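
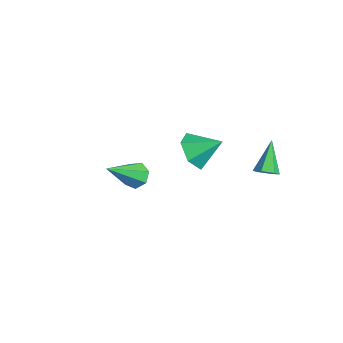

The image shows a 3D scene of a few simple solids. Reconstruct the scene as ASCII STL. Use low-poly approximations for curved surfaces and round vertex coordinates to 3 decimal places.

solid 
facet normal -0.404 -0.729 -0.552
outer loop
vertex -2.802 0.383 -1.9
vertex -3.609 0.951 -2.059
vertex -2.834 0.998 -2.688
endloop
endfacet
facet normal 0.993 0.108 0.044
outer loop
vertex -2.802 0.383 -1.9
vertex -2.834 0.998 -2.688
vertex -3.011 2.029 -1.241
endloop
endfacet
facet normal -0.404 -0.729 -0.552
outer loop
vertex -2.834 0.998 -2.688
vertex -3.609 0.951 -2.059
vertex -3.641 1.566 -2.847
endloop
endfacet
facet normal 0.575 0.698 -0.427
outer loop
vertex -2.834 0.998 -2.688
vertex -3.641 1.566 -2.847
vertex -3.011 2.029 -1.241
endloop
endfacet
facet normal -0.404 -0.729 -0.552
outer loop
vertex -3.641 1.566 -2.847
vertex -3.609 0.951 -2.059
vertex -4.417 1.519 -2.217
endloop
endfacet
facet normal -0.214 0.958 -0.192
outer loop
vertex -3.641 1.566 -2.847
vertex -4.417 1.519 -2.217
vertex -3.011 2.029 -1.241
endloop
endfacet
facet normal -0.404 -0.729 -0.552
outer loop
vertex -4.417 1.519 -2.217
vertex -3.609 0.951 -2.059
vertex -4.385 0.904 -1.429
endloop
endfacet
facet normal -0.584 0.628 0.514
outer loop
vertex -4.417 1.519 -2.217
vertex -4.385 0.904 -1.429
vertex -3.011 2.029 -1.241
endloop
endfacet
facet normal -0.404 -0.729 -0.552
outer loop
vertex -4.385 0.904 -1.429
vertex -3.609 0.951 -2.059
vertex -3.577 0.336 -1.271
endloop
endfacet
facet normal -0.166 0.038 0.985
outer loop
vertex -4.385 0.904 -1.429
vertex -3.577 0.336 -1.271
vertex -3.011 2.029 -1.241
endloop
endfacet
facet normal -0.404 -0.729 -0.552
outer loop
vertex -3.577 0.336 -1.271
vertex -3.609 0.951 -2.059
vertex -2.802 0.383 -1.9
endloop
endfacet
facet normal 0.623 -0.221 0.751
outer loop
vertex -3.577 0.336 -1.271
vertex -2.802 0.383 -1.9
vertex -3.011 2.029 -1.241
endloop
endfacet
facet normal -0.300 0.691 -0.657
outer loop
vertex -0.109 -2.279 0.388
vertex -0.4 -2.741 0.035
vertex -0.647 -2.386 0.521
endloop
endfacet
facet normal 0.118 0.484 0.867
outer loop
vertex -0.109 -2.279 0.388
vertex -0.647 -2.386 0.521
vertex 0.22 -4.179 1.405
endloop
endfacet
facet normal -0.297 0.693 -0.657
outer loop
vertex -0.647 -2.386 0.521
vertex -0.4 -2.741 0.035
vertex -0.999 -2.759 0.287
endloop
endfacet
facet normal -0.615 0.089 0.783
outer loop
vertex -0.647 -2.386 0.521
vertex -0.999 -2.759 0.287
vertex 0.22 -4.179 1.405
endloop
endfacet
facet normal -0.298 0.691 -0.659
outer loop
vertex -0.999 -2.759 0.287
vertex -0.4 -2.741 0.035
vertex -0.9 -3.119 -0.135
endloop
endfacet
facet normal -0.823 -0.513 0.245
outer loop
vertex -0.999 -2.759 0.287
vertex -0.9 -3.119 -0.135
vertex 0.22 -4.179 1.405
endloop
endfacet
facet normal -0.299 0.691 -0.658
outer loop
vertex -0.9 -3.119 -0.135
vertex -0.4 -2.741 0.035
vertex -0.425 -3.194 -0.43
endloop
endfacet
facet normal -0.351 -0.871 -0.344
outer loop
vertex -0.9 -3.119 -0.135
vertex -0.425 -3.194 -0.43
vertex 0.22 -4.179 1.405
endloop
endfacet
facet normal -0.298 0.692 -0.658
outer loop
vertex -0.425 -3.194 -0.43
vertex -0.4 -2.741 0.035
vertex 0.069 -2.928 -0.374
endloop
endfacet
facet normal 0.446 -0.714 -0.540
outer loop
vertex -0.425 -3.194 -0.43
vertex 0.069 -2.928 -0.374
vertex 0.22 -4.179 1.405
endloop
endfacet
facet normal -0.297 0.692 -0.657
outer loop
vertex 0.069 -2.928 -0.374
vertex -0.4 -2.741 0.035
vertex 0.21 -2.521 -0.009
endloop
endfacet
facet normal 0.968 -0.160 -0.195
outer loop
vertex 0.069 -2.928 -0.374
vertex 0.21 -2.521 -0.009
vertex 0.22 -4.179 1.405
endloop
endfacet
facet normal -0.297 0.691 -0.659
outer loop
vertex 0.21 -2.521 -0.009
vertex -0.4 -2.741 0.035
vertex -0.109 -2.279 0.388
endloop
endfacet
facet normal 0.821 0.373 0.432
outer loop
vertex 0.21 -2.521 -0.009
vertex -0.109 -2.279 0.388
vertex 0.22 -4.179 1.405
endloop
endfacet
facet normal 0.593 -0.383 -0.708
outer loop
vertex 1.791 1.792 0.752
vertex 1.552 2.115 0.377
vertex 1.994 2.293 0.651
endloop
endfacet
facet normal 0.515 -0.036 0.856
outer loop
vertex 1.791 1.792 0.752
vertex 1.994 2.293 0.651
vertex 0.608 2.725 1.503
endloop
endfacet
facet normal 0.593 -0.382 -0.709
outer loop
vertex 1.994 2.293 0.651
vertex 1.552 2.115 0.377
vertex 1.754 2.616 0.276
endloop
endfacet
facet normal 0.479 0.793 0.377
outer loop
vertex 1.994 2.293 0.651
vertex 1.754 2.616 0.276
vertex 0.608 2.725 1.503
endloop
endfacet
facet normal 0.593 -0.382 -0.709
outer loop
vertex 1.754 2.616 0.276
vertex 1.552 2.115 0.377
vertex 1.312 2.438 0.002
endloop
endfacet
facet normal -0.207 0.939 -0.276
outer loop
vertex 1.754 2.616 0.276
vertex 1.312 2.438 0.002
vertex 0.608 2.725 1.503
endloop
endfacet
facet normal 0.592 -0.383 -0.709
outer loop
vertex 1.312 2.438 0.002
vertex 1.552 2.115 0.377
vertex 1.109 1.937 0.103
endloop
endfacet
facet normal -0.855 0.256 -0.450
outer loop
vertex 1.312 2.438 0.002
vertex 1.109 1.937 0.103
vertex 0.608 2.725 1.503
endloop
endfacet
facet normal 0.592 -0.383 -0.709
outer loop
vertex 1.109 1.937 0.103
vertex 1.552 2.115 0.377
vertex 1.349 1.614 0.478
endloop
endfacet
facet normal -0.819 -0.574 0.030
outer loop
vertex 1.109 1.937 0.103
vertex 1.349 1.614 0.478
vertex 0.608 2.725 1.503
endloop
endfacet
facet normal 0.593 -0.383 -0.708
outer loop
vertex 1.349 1.614 0.478
vertex 1.552 2.115 0.377
vertex 1.791 1.792 0.752
endloop
endfacet
facet normal -0.134 -0.719 0.682
outer loop
vertex 1.349 1.614 0.478
vertex 1.791 1.792 0.752
vertex 0.608 2.725 1.503
endloop
endfacet

endsolid


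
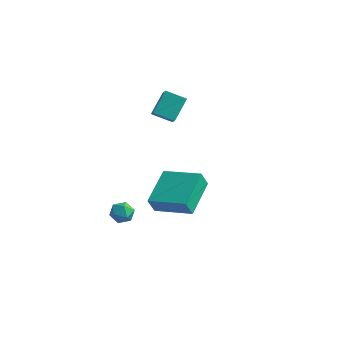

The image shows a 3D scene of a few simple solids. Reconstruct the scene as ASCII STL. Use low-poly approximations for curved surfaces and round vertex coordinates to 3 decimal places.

solid 
facet normal -0.970 -0.040 -0.242
outer loop
vertex -0.147 -3.575 -1.003
vertex -0.396 -1.512 -0.344
vertex 0.059 -3.27 -1.879
endloop
endfacet
facet normal 0.114 -0.946 -0.303
outer loop
vertex 2.076 -3.188 -1.376
vertex -0.147 -3.575 -1.003
vertex 0.059 -3.27 -1.879
endloop
endfacet
facet normal -0.970 -0.040 -0.242
outer loop
vertex 0.059 -3.27 -1.879
vertex -0.396 -1.512 -0.344
vertex -0.19 -1.207 -1.22
endloop
endfacet
facet normal 0.217 0.321 -0.922
outer loop
vertex -0.19 -1.207 -1.22
vertex 2.076 -3.188 -1.376
vertex 0.059 -3.27 -1.879
endloop
endfacet
facet normal -0.217 -0.321 0.922
outer loop
vertex -0.147 -3.575 -1.003
vertex 1.621 -1.43 0.159
vertex -0.396 -1.512 -0.344
endloop
endfacet
facet normal 0.114 -0.946 -0.303
outer loop
vertex 1.87 -3.493 -0.5
vertex -0.147 -3.575 -1.003
vertex 2.076 -3.188 -1.376
endloop
endfacet
facet normal -0.217 -0.321 0.922
outer loop
vertex 1.87 -3.493 -0.5
vertex 1.621 -1.43 0.159
vertex -0.147 -3.575 -1.003
endloop
endfacet
facet normal -0.114 0.946 0.303
outer loop
vertex -0.396 -1.512 -0.344
vertex 1.621 -1.43 0.159
vertex -0.19 -1.207 -1.22
endloop
endfacet
facet normal 0.217 0.321 -0.922
outer loop
vertex 1.827 -1.125 -0.717
vertex 2.076 -3.188 -1.376
vertex -0.19 -1.207 -1.22
endloop
endfacet
facet normal -0.114 0.946 0.303
outer loop
vertex -0.19 -1.207 -1.22
vertex 1.621 -1.43 0.159
vertex 1.827 -1.125 -0.717
endloop
endfacet
facet normal 0.970 0.040 0.242
outer loop
vertex 1.827 -1.125 -0.717
vertex 1.87 -3.493 -0.5
vertex 2.076 -3.188 -1.376
endloop
endfacet
facet normal 0.970 0.040 0.242
outer loop
vertex 1.621 -1.43 0.159
vertex 1.87 -3.493 -0.5
vertex 1.827 -1.125 -0.717
endloop
endfacet
facet normal -0.885 -0.262 0.384
outer loop
vertex -3.225 2.656 0.236
vertex -3.126 3.792 1.241
vertex -3.736 3.333 -0.48
endloop
endfacet
facet normal -0.065 -0.748 -0.661
outer loop
vertex -2.674 3.648 -0.941
vertex -3.225 2.656 0.236
vertex -3.736 3.333 -0.48
endloop
endfacet
facet normal -0.885 -0.262 0.384
outer loop
vertex -3.736 3.333 -0.48
vertex -3.126 3.792 1.241
vertex -3.637 4.469 0.525
endloop
endfacet
facet normal -0.461 0.610 -0.644
outer loop
vertex -3.637 4.469 0.525
vertex -2.674 3.648 -0.941
vertex -3.736 3.333 -0.48
endloop
endfacet
facet normal 0.461 -0.610 0.644
outer loop
vertex -3.225 2.656 0.236
vertex -2.064 4.107 0.78
vertex -3.126 3.792 1.241
endloop
endfacet
facet normal -0.065 -0.748 -0.661
outer loop
vertex -2.163 2.971 -0.225
vertex -3.225 2.656 0.236
vertex -2.674 3.648 -0.941
endloop
endfacet
facet normal 0.461 -0.610 0.644
outer loop
vertex -2.163 2.971 -0.225
vertex -2.064 4.107 0.78
vertex -3.225 2.656 0.236
endloop
endfacet
facet normal 0.065 0.748 0.661
outer loop
vertex -3.126 3.792 1.241
vertex -2.064 4.107 0.78
vertex -3.637 4.469 0.525
endloop
endfacet
facet normal -0.461 0.610 -0.644
outer loop
vertex -2.575 4.784 0.064
vertex -2.674 3.648 -0.941
vertex -3.637 4.469 0.525
endloop
endfacet
facet normal 0.065 0.748 0.661
outer loop
vertex -3.637 4.469 0.525
vertex -2.064 4.107 0.78
vertex -2.575 4.784 0.064
endloop
endfacet
facet normal 0.885 0.262 -0.384
outer loop
vertex -2.575 4.784 0.064
vertex -2.163 2.971 -0.225
vertex -2.674 3.648 -0.941
endloop
endfacet
facet normal 0.885 0.262 -0.384
outer loop
vertex -2.064 4.107 0.78
vertex -2.163 2.971 -0.225
vertex -2.575 4.784 0.064
endloop
endfacet
facet normal -0.282 0.959 0.003
outer loop
vertex -2.343 -1.412 -4.257
vertex -2.994 -1.604 -4.111
vertex -2.547 -1.474 -3.596
endloop
endfacet
facet normal 0.399 0.893 0.207
outer loop
vertex -2.343 -1.412 -4.257
vertex -2.547 -1.474 -3.596
vertex -1.923 -1.708 -3.79
endloop
endfacet
facet normal 0.757 0.571 -0.319
outer loop
vertex -2.343 -1.412 -4.257
vertex -1.923 -1.708 -3.79
vertex -1.984 -1.982 -4.425
endloop
endfacet
facet normal 0.296 0.437 -0.849
outer loop
vertex -2.343 -1.412 -4.257
vertex -1.984 -1.982 -4.425
vertex -2.646 -1.918 -4.623
endloop
endfacet
facet normal -0.345 0.677 -0.650
outer loop
vertex -2.343 -1.412 -4.257
vertex -2.646 -1.918 -4.623
vertex -2.994 -1.604 -4.111
endloop
endfacet
facet normal 0.417 0.467 0.780
outer loop
vertex -1.923 -1.708 -3.79
vertex -2.547 -1.474 -3.596
vertex -2.314 -2.082 -3.357
endloop
endfacet
facet normal -0.685 0.574 0.449
outer loop
vertex -2.547 -1.474 -3.596
vertex -2.994 -1.604 -4.111
vertex -2.976 -2.018 -3.555
endloop
endfacet
facet normal -0.786 0.119 -0.607
outer loop
vertex -2.994 -1.604 -4.111
vertex -2.646 -1.918 -4.623
vertex -3.037 -2.292 -4.19
endloop
endfacet
facet normal 0.252 -0.269 -0.930
outer loop
vertex -2.646 -1.918 -4.623
vertex -1.984 -1.982 -4.425
vertex -2.413 -2.526 -4.384
endloop
endfacet
facet normal 0.996 -0.054 -0.072
outer loop
vertex -1.984 -1.982 -4.425
vertex -1.923 -1.708 -3.79
vertex -1.966 -2.396 -3.869
endloop
endfacet
facet normal -0.296 -0.437 0.849
outer loop
vertex -2.617 -2.588 -3.723
vertex -2.314 -2.082 -3.357
vertex -2.976 -2.018 -3.555
endloop
endfacet
facet normal -0.757 -0.571 0.319
outer loop
vertex -2.617 -2.588 -3.723
vertex -2.976 -2.018 -3.555
vertex -3.037 -2.292 -4.19
endloop
endfacet
facet normal -0.399 -0.893 -0.207
outer loop
vertex -2.617 -2.588 -3.723
vertex -3.037 -2.292 -4.19
vertex -2.413 -2.526 -4.384
endloop
endfacet
facet normal 0.282 -0.959 -0.003
outer loop
vertex -2.617 -2.588 -3.723
vertex -2.413 -2.526 -4.384
vertex -1.966 -2.396 -3.869
endloop
endfacet
facet normal 0.345 -0.677 0.650
outer loop
vertex -2.617 -2.588 -3.723
vertex -1.966 -2.396 -3.869
vertex -2.314 -2.082 -3.357
endloop
endfacet
facet normal -0.252 0.269 0.930
outer loop
vertex -2.976 -2.018 -3.555
vertex -2.314 -2.082 -3.357
vertex -2.547 -1.474 -3.596
endloop
endfacet
facet normal -0.996 0.054 0.072
outer loop
vertex -3.037 -2.292 -4.19
vertex -2.976 -2.018 -3.555
vertex -2.994 -1.604 -4.111
endloop
endfacet
facet normal -0.417 -0.467 -0.780
outer loop
vertex -2.413 -2.526 -4.384
vertex -3.037 -2.292 -4.19
vertex -2.646 -1.918 -4.623
endloop
endfacet
facet normal 0.685 -0.574 -0.449
outer loop
vertex -1.966 -2.396 -3.869
vertex -2.413 -2.526 -4.384
vertex -1.984 -1.982 -4.425
endloop
endfacet
facet normal 0.786 -0.119 0.607
outer loop
vertex -2.314 -2.082 -3.357
vertex -1.966 -2.396 -3.869
vertex -1.923 -1.708 -3.79
endloop
endfacet

endsolid


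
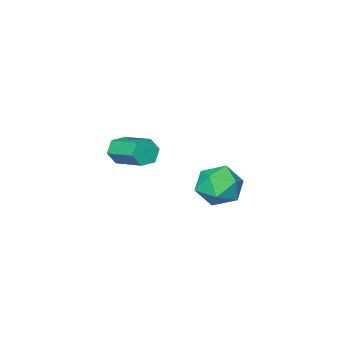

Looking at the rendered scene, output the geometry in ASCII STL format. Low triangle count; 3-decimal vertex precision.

solid 
facet normal 0.004 0.347 0.938
outer loop
vertex 0.04 1.735 0.555
vertex -0.207 1.033 0.816
vertex 0.565 1.183 0.757
endloop
endfacet
facet normal 0.501 0.675 0.542
outer loop
vertex 0.04 1.735 0.555
vertex 0.565 1.183 0.757
vertex 0.68 1.618 0.109
endloop
endfacet
facet normal 0.173 0.985 -0.010
outer loop
vertex 0.04 1.735 0.555
vertex 0.68 1.618 0.109
vertex -0.021 1.738 -0.232
endloop
endfacet
facet normal -0.526 0.849 0.044
outer loop
vertex 0.04 1.735 0.555
vertex -0.021 1.738 -0.232
vertex -0.569 1.376 0.205
endloop
endfacet
facet normal -0.630 0.456 0.629
outer loop
vertex 0.04 1.735 0.555
vertex -0.569 1.376 0.205
vertex -0.207 1.033 0.816
endloop
endfacet
facet normal 0.942 0.176 0.285
outer loop
vertex 0.68 1.618 0.109
vertex 0.565 1.183 0.757
vertex 0.829 0.844 0.095
endloop
endfacet
facet normal 0.139 -0.353 0.925
outer loop
vertex 0.565 1.183 0.757
vertex -0.207 1.033 0.816
vertex 0.281 0.482 0.532
endloop
endfacet
facet normal -0.887 -0.178 0.425
outer loop
vertex -0.207 1.033 0.816
vertex -0.569 1.376 0.205
vertex -0.42 0.602 0.191
endloop
endfacet
facet normal -0.719 0.459 -0.522
outer loop
vertex -0.569 1.376 0.205
vertex -0.021 1.738 -0.232
vertex -0.305 1.037 -0.457
endloop
endfacet
facet normal 0.412 0.678 -0.608
outer loop
vertex -0.021 1.738 -0.232
vertex 0.68 1.618 0.109
vertex 0.467 1.187 -0.516
endloop
endfacet
facet normal 0.526 -0.849 -0.044
outer loop
vertex 0.22 0.485 -0.255
vertex 0.829 0.844 0.095
vertex 0.281 0.482 0.532
endloop
endfacet
facet normal -0.173 -0.985 0.010
outer loop
vertex 0.22 0.485 -0.255
vertex 0.281 0.482 0.532
vertex -0.42 0.602 0.191
endloop
endfacet
facet normal -0.501 -0.675 -0.542
outer loop
vertex 0.22 0.485 -0.255
vertex -0.42 0.602 0.191
vertex -0.305 1.037 -0.457
endloop
endfacet
facet normal -0.004 -0.347 -0.938
outer loop
vertex 0.22 0.485 -0.255
vertex -0.305 1.037 -0.457
vertex 0.467 1.187 -0.516
endloop
endfacet
facet normal 0.630 -0.456 -0.629
outer loop
vertex 0.22 0.485 -0.255
vertex 0.467 1.187 -0.516
vertex 0.829 0.844 0.095
endloop
endfacet
facet normal 0.719 -0.459 0.522
outer loop
vertex 0.281 0.482 0.532
vertex 0.829 0.844 0.095
vertex 0.565 1.183 0.757
endloop
endfacet
facet normal -0.412 -0.678 0.608
outer loop
vertex -0.42 0.602 0.191
vertex 0.281 0.482 0.532
vertex -0.207 1.033 0.816
endloop
endfacet
facet normal -0.942 -0.176 -0.285
outer loop
vertex -0.305 1.037 -0.457
vertex -0.42 0.602 0.191
vertex -0.569 1.376 0.205
endloop
endfacet
facet normal -0.139 0.353 -0.925
outer loop
vertex 0.467 1.187 -0.516
vertex -0.305 1.037 -0.457
vertex -0.021 1.738 -0.232
endloop
endfacet
facet normal 0.887 0.178 -0.425
outer loop
vertex 0.829 0.844 0.095
vertex 0.467 1.187 -0.516
vertex 0.68 1.618 0.109
endloop
endfacet
facet normal 0.026 -0.948 -0.318
outer loop
vertex 0.674 -3.2 0.416
vertex 0.446 -3.057 -0.029
vertex 0.965 -3.056 0.01
endloop
endfacet
facet normal 0.828 -0.157 0.538
outer loop
vertex 0.674 -3.2 0.416
vertex 0.965 -3.056 0.01
vertex 0.641 -2.005 0.815
endloop
endfacet
facet normal 0.828 -0.157 0.538
outer loop
vertex 0.641 -2.005 0.815
vertex 0.965 -3.056 0.01
vertex 0.932 -1.861 0.409
endloop
endfacet
facet normal -0.028 0.948 0.316
outer loop
vertex 0.641 -2.005 0.815
vertex 0.932 -1.861 0.409
vertex 0.414 -1.863 0.369
endloop
endfacet
facet normal 0.026 -0.949 -0.316
outer loop
vertex 0.965 -3.056 0.01
vertex 0.446 -3.057 -0.029
vertex 0.738 -2.914 -0.435
endloop
endfacet
facet normal 0.899 0.161 -0.407
outer loop
vertex 0.965 -3.056 0.01
vertex 0.738 -2.914 -0.435
vertex 0.932 -1.861 0.409
endloop
endfacet
facet normal 0.899 0.160 -0.407
outer loop
vertex 0.932 -1.861 0.409
vertex 0.738 -2.914 -0.435
vertex 0.705 -1.719 -0.037
endloop
endfacet
facet normal -0.028 0.948 0.316
outer loop
vertex 0.932 -1.861 0.409
vertex 0.705 -1.719 -0.037
vertex 0.414 -1.863 0.369
endloop
endfacet
facet normal 0.026 -0.949 -0.315
outer loop
vertex 0.738 -2.914 -0.435
vertex 0.446 -3.057 -0.029
vertex 0.219 -2.915 -0.475
endloop
endfacet
facet normal 0.072 0.317 -0.946
outer loop
vertex 0.738 -2.914 -0.435
vertex 0.219 -2.915 -0.475
vertex 0.705 -1.719 -0.037
endloop
endfacet
facet normal 0.070 0.318 -0.946
outer loop
vertex 0.705 -1.719 -0.037
vertex 0.219 -2.915 -0.475
vertex 0.186 -1.72 -0.076
endloop
endfacet
facet normal -0.026 0.948 0.318
outer loop
vertex 0.705 -1.719 -0.037
vertex 0.186 -1.72 -0.076
vertex 0.414 -1.863 0.369
endloop
endfacet
facet normal 0.028 -0.948 -0.316
outer loop
vertex 0.219 -2.915 -0.475
vertex 0.446 -3.057 -0.029
vertex -0.072 -3.059 -0.069
endloop
endfacet
facet normal -0.828 0.157 -0.538
outer loop
vertex 0.219 -2.915 -0.475
vertex -0.072 -3.059 -0.069
vertex 0.186 -1.72 -0.076
endloop
endfacet
facet normal -0.828 0.157 -0.538
outer loop
vertex 0.186 -1.72 -0.076
vertex -0.072 -3.059 -0.069
vertex -0.105 -1.864 0.33
endloop
endfacet
facet normal -0.026 0.948 0.318
outer loop
vertex 0.186 -1.72 -0.076
vertex -0.105 -1.864 0.33
vertex 0.414 -1.863 0.369
endloop
endfacet
facet normal 0.028 -0.948 -0.316
outer loop
vertex -0.072 -3.059 -0.069
vertex 0.446 -3.057 -0.029
vertex 0.155 -3.201 0.377
endloop
endfacet
facet normal -0.899 -0.161 0.407
outer loop
vertex -0.072 -3.059 -0.069
vertex 0.155 -3.201 0.377
vertex -0.105 -1.864 0.33
endloop
endfacet
facet normal -0.899 -0.161 0.407
outer loop
vertex -0.105 -1.864 0.33
vertex 0.155 -3.201 0.377
vertex 0.122 -2.006 0.775
endloop
endfacet
facet normal -0.026 0.949 0.316
outer loop
vertex -0.105 -1.864 0.33
vertex 0.122 -2.006 0.775
vertex 0.414 -1.863 0.369
endloop
endfacet
facet normal 0.026 -0.948 -0.318
outer loop
vertex 0.155 -3.201 0.377
vertex 0.446 -3.057 -0.029
vertex 0.674 -3.2 0.416
endloop
endfacet
facet normal -0.070 -0.317 0.946
outer loop
vertex 0.155 -3.201 0.377
vertex 0.674 -3.2 0.416
vertex 0.122 -2.006 0.775
endloop
endfacet
facet normal -0.072 -0.318 0.945
outer loop
vertex 0.122 -2.006 0.775
vertex 0.674 -3.2 0.416
vertex 0.641 -2.005 0.815
endloop
endfacet
facet normal -0.026 0.949 0.315
outer loop
vertex 0.122 -2.006 0.775
vertex 0.641 -2.005 0.815
vertex 0.414 -1.863 0.369
endloop
endfacet

endsolid


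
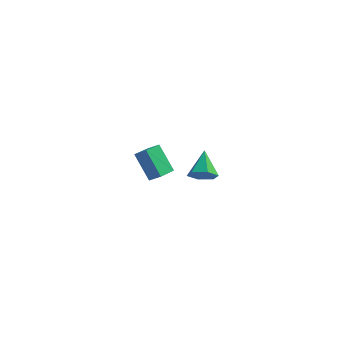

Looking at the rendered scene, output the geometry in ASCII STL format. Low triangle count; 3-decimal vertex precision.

solid 
facet normal 0.103 -0.793 -0.600
outer loop
vertex 4.142 -4.824 3.945
vertex 3.79 -4.38 3.298
vertex 4.641 -4.361 3.419
endloop
endfacet
facet normal 0.702 0.050 0.710
outer loop
vertex 4.142 -4.824 3.945
vertex 4.641 -4.361 3.419
vertex 3.61 -3.0 4.342
endloop
endfacet
facet normal 0.103 -0.794 -0.599
outer loop
vertex 4.641 -4.361 3.419
vertex 3.79 -4.38 3.298
vertex 4.289 -3.918 2.772
endloop
endfacet
facet normal 0.793 0.610 -0.014
outer loop
vertex 4.641 -4.361 3.419
vertex 4.289 -3.918 2.772
vertex 3.61 -3.0 4.342
endloop
endfacet
facet normal 0.103 -0.794 -0.599
outer loop
vertex 4.289 -3.918 2.772
vertex 3.79 -4.38 3.298
vertex 3.438 -3.937 2.651
endloop
endfacet
facet normal 0.050 0.871 -0.488
outer loop
vertex 4.289 -3.918 2.772
vertex 3.438 -3.937 2.651
vertex 3.61 -3.0 4.342
endloop
endfacet
facet normal 0.103 -0.794 -0.599
outer loop
vertex 3.438 -3.937 2.651
vertex 3.79 -4.38 3.298
vertex 2.939 -4.399 3.177
endloop
endfacet
facet normal -0.783 0.574 -0.239
outer loop
vertex 3.438 -3.937 2.651
vertex 2.939 -4.399 3.177
vertex 3.61 -3.0 4.342
endloop
endfacet
facet normal 0.103 -0.793 -0.600
outer loop
vertex 2.939 -4.399 3.177
vertex 3.79 -4.38 3.298
vertex 3.291 -4.843 3.824
endloop
endfacet
facet normal -0.874 0.015 0.486
outer loop
vertex 2.939 -4.399 3.177
vertex 3.291 -4.843 3.824
vertex 3.61 -3.0 4.342
endloop
endfacet
facet normal 0.103 -0.793 -0.600
outer loop
vertex 3.291 -4.843 3.824
vertex 3.79 -4.38 3.298
vertex 4.142 -4.824 3.945
endloop
endfacet
facet normal -0.131 -0.247 0.960
outer loop
vertex 3.291 -4.843 3.824
vertex 4.142 -4.824 3.945
vertex 3.61 -3.0 4.342
endloop
endfacet
facet normal -0.794 0.151 -0.589
outer loop
vertex -1.723 3.18 -0.953
vertex -1.238 4.499 -1.268
vertex -0.684 2.418 -2.548
endloop
endfacet
facet normal -0.336 -0.916 0.219
outer loop
vertex 0.038 2.281 -2.012
vertex -1.723 3.18 -0.953
vertex -0.684 2.418 -2.548
endloop
endfacet
facet normal -0.794 0.151 -0.589
outer loop
vertex -0.684 2.418 -2.548
vertex -1.238 4.499 -1.268
vertex -0.2 3.737 -2.863
endloop
endfacet
facet normal 0.507 -0.372 -0.778
outer loop
vertex -0.2 3.737 -2.863
vertex 0.038 2.281 -2.012
vertex -0.684 2.418 -2.548
endloop
endfacet
facet normal -0.507 0.372 0.778
outer loop
vertex -1.723 3.18 -0.953
vertex -0.516 4.362 -0.732
vertex -1.238 4.499 -1.268
endloop
endfacet
facet normal -0.336 -0.916 0.219
outer loop
vertex -1.0 3.043 -0.417
vertex -1.723 3.18 -0.953
vertex 0.038 2.281 -2.012
endloop
endfacet
facet normal -0.506 0.372 0.778
outer loop
vertex -1.0 3.043 -0.417
vertex -0.516 4.362 -0.732
vertex -1.723 3.18 -0.953
endloop
endfacet
facet normal 0.336 0.916 -0.219
outer loop
vertex -1.238 4.499 -1.268
vertex -0.516 4.362 -0.732
vertex -0.2 3.737 -2.863
endloop
endfacet
facet normal 0.506 -0.372 -0.778
outer loop
vertex 0.523 3.6 -2.327
vertex 0.038 2.281 -2.012
vertex -0.2 3.737 -2.863
endloop
endfacet
facet normal 0.336 0.916 -0.219
outer loop
vertex -0.2 3.737 -2.863
vertex -0.516 4.362 -0.732
vertex 0.523 3.6 -2.327
endloop
endfacet
facet normal 0.794 -0.151 0.589
outer loop
vertex 0.523 3.6 -2.327
vertex -1.0 3.043 -0.417
vertex 0.038 2.281 -2.012
endloop
endfacet
facet normal 0.794 -0.151 0.589
outer loop
vertex -0.516 4.362 -0.732
vertex -1.0 3.043 -0.417
vertex 0.523 3.6 -2.327
endloop
endfacet

endsolid


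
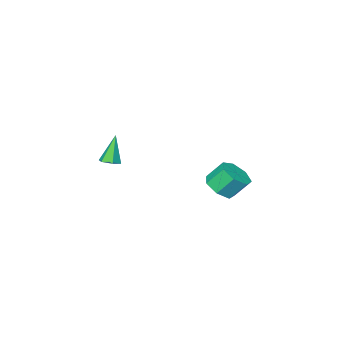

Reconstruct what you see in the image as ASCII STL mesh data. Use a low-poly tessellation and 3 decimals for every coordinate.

solid 
facet normal 0.440 -0.450 -0.778
outer loop
vertex 1.819 3.994 2.384
vertex 1.016 3.337 2.31
vertex 1.143 4.26 1.848
endloop
endfacet
facet normal 0.496 0.843 -0.207
outer loop
vertex 1.819 3.994 2.384
vertex 1.143 4.26 1.848
vertex 1.187 4.64 3.504
endloop
endfacet
facet normal 0.496 0.843 -0.207
outer loop
vertex 1.187 4.64 3.504
vertex 1.143 4.26 1.848
vertex 0.51 4.907 2.969
endloop
endfacet
facet normal -0.439 0.448 0.779
outer loop
vertex 1.187 4.64 3.504
vertex 0.51 4.907 2.969
vertex 0.384 3.983 3.43
endloop
endfacet
facet normal 0.438 -0.450 -0.778
outer loop
vertex 1.143 4.26 1.848
vertex 1.016 3.337 2.31
vertex 0.371 3.831 1.661
endloop
endfacet
facet normal -0.277 0.756 -0.593
outer loop
vertex 1.143 4.26 1.848
vertex 0.371 3.831 1.661
vertex 0.51 4.907 2.969
endloop
endfacet
facet normal -0.276 0.756 -0.593
outer loop
vertex 0.51 4.907 2.969
vertex 0.371 3.831 1.661
vertex -0.261 4.478 2.781
endloop
endfacet
facet normal -0.439 0.448 0.778
outer loop
vertex 0.51 4.907 2.969
vertex -0.261 4.478 2.781
vertex 0.384 3.983 3.43
endloop
endfacet
facet normal 0.439 -0.449 -0.778
outer loop
vertex 0.371 3.831 1.661
vertex 1.016 3.337 2.31
vertex 0.085 3.03 1.962
endloop
endfacet
facet normal -0.841 0.100 -0.532
outer loop
vertex 0.371 3.831 1.661
vertex 0.085 3.03 1.962
vertex -0.261 4.478 2.781
endloop
endfacet
facet normal -0.841 0.100 -0.532
outer loop
vertex -0.261 4.478 2.781
vertex 0.085 3.03 1.962
vertex -0.547 3.676 3.082
endloop
endfacet
facet normal -0.439 0.449 0.778
outer loop
vertex -0.261 4.478 2.781
vertex -0.547 3.676 3.082
vertex 0.384 3.983 3.43
endloop
endfacet
facet normal 0.439 -0.449 -0.778
outer loop
vertex 0.085 3.03 1.962
vertex 1.016 3.337 2.31
vertex 0.5 2.46 2.525
endloop
endfacet
facet normal -0.772 -0.632 -0.071
outer loop
vertex 0.085 3.03 1.962
vertex 0.5 2.46 2.525
vertex -0.547 3.676 3.082
endloop
endfacet
facet normal -0.772 -0.632 -0.071
outer loop
vertex -0.547 3.676 3.082
vertex 0.5 2.46 2.525
vertex -0.132 3.106 3.645
endloop
endfacet
facet normal -0.439 0.449 0.778
outer loop
vertex -0.547 3.676 3.082
vertex -0.132 3.106 3.645
vertex 0.384 3.983 3.43
endloop
endfacet
facet normal 0.439 -0.449 -0.779
outer loop
vertex 0.5 2.46 2.525
vertex 1.016 3.337 2.31
vertex 1.304 2.55 2.926
endloop
endfacet
facet normal -0.122 -0.888 0.443
outer loop
vertex 0.5 2.46 2.525
vertex 1.304 2.55 2.926
vertex -0.132 3.106 3.645
endloop
endfacet
facet normal -0.122 -0.888 0.444
outer loop
vertex -0.132 3.106 3.645
vertex 1.304 2.55 2.926
vertex 0.671 3.197 4.047
endloop
endfacet
facet normal -0.440 0.450 0.777
outer loop
vertex -0.132 3.106 3.645
vertex 0.671 3.197 4.047
vertex 0.384 3.983 3.43
endloop
endfacet
facet normal 0.439 -0.449 -0.779
outer loop
vertex 1.304 2.55 2.926
vertex 1.016 3.337 2.31
vertex 1.891 3.233 2.863
endloop
endfacet
facet normal 0.620 -0.475 0.624
outer loop
vertex 1.304 2.55 2.926
vertex 1.891 3.233 2.863
vertex 0.671 3.197 4.047
endloop
endfacet
facet normal 0.620 -0.476 0.624
outer loop
vertex 0.671 3.197 4.047
vertex 1.891 3.233 2.863
vertex 1.258 3.879 3.984
endloop
endfacet
facet normal -0.439 0.450 0.778
outer loop
vertex 0.671 3.197 4.047
vertex 1.258 3.879 3.984
vertex 0.384 3.983 3.43
endloop
endfacet
facet normal 0.439 -0.449 -0.779
outer loop
vertex 1.891 3.233 2.863
vertex 1.016 3.337 2.31
vertex 1.819 3.994 2.384
endloop
endfacet
facet normal 0.895 0.295 0.335
outer loop
vertex 1.891 3.233 2.863
vertex 1.819 3.994 2.384
vertex 1.258 3.879 3.984
endloop
endfacet
facet normal 0.895 0.295 0.335
outer loop
vertex 1.258 3.879 3.984
vertex 1.819 3.994 2.384
vertex 1.187 4.64 3.504
endloop
endfacet
facet normal -0.439 0.450 0.778
outer loop
vertex 1.258 3.879 3.984
vertex 1.187 4.64 3.504
vertex 0.384 3.983 3.43
endloop
endfacet
facet normal 0.321 0.128 -0.938
outer loop
vertex 3.638 -3.707 2.377
vertex 3.015 -3.735 2.16
vertex 3.28 -3.154 2.33
endloop
endfacet
facet normal 0.656 0.474 0.587
outer loop
vertex 3.638 -3.707 2.377
vertex 3.28 -3.154 2.33
vertex 2.385 -3.985 4.0
endloop
endfacet
facet normal 0.321 0.128 -0.938
outer loop
vertex 3.28 -3.154 2.33
vertex 3.015 -3.735 2.16
vertex 2.657 -3.182 2.113
endloop
endfacet
facet normal -0.168 0.916 0.365
outer loop
vertex 3.28 -3.154 2.33
vertex 2.657 -3.182 2.113
vertex 2.385 -3.985 4.0
endloop
endfacet
facet normal 0.321 0.128 -0.938
outer loop
vertex 2.657 -3.182 2.113
vertex 3.015 -3.735 2.16
vertex 2.392 -3.762 1.943
endloop
endfacet
facet normal -0.913 0.405 0.041
outer loop
vertex 2.657 -3.182 2.113
vertex 2.392 -3.762 1.943
vertex 2.385 -3.985 4.0
endloop
endfacet
facet normal 0.321 0.127 -0.938
outer loop
vertex 2.392 -3.762 1.943
vertex 3.015 -3.735 2.16
vertex 2.75 -4.315 1.991
endloop
endfacet
facet normal -0.835 -0.546 -0.062
outer loop
vertex 2.392 -3.762 1.943
vertex 2.75 -4.315 1.991
vertex 2.385 -3.985 4.0
endloop
endfacet
facet normal 0.321 0.127 -0.938
outer loop
vertex 2.75 -4.315 1.991
vertex 3.015 -3.735 2.16
vertex 3.373 -4.287 2.208
endloop
endfacet
facet normal -0.011 -0.987 0.160
outer loop
vertex 2.75 -4.315 1.991
vertex 3.373 -4.287 2.208
vertex 2.385 -3.985 4.0
endloop
endfacet
facet normal 0.321 0.127 -0.938
outer loop
vertex 3.373 -4.287 2.208
vertex 3.015 -3.735 2.16
vertex 3.638 -3.707 2.377
endloop
endfacet
facet normal 0.734 -0.476 0.485
outer loop
vertex 3.373 -4.287 2.208
vertex 3.638 -3.707 2.377
vertex 2.385 -3.985 4.0
endloop
endfacet

endsolid


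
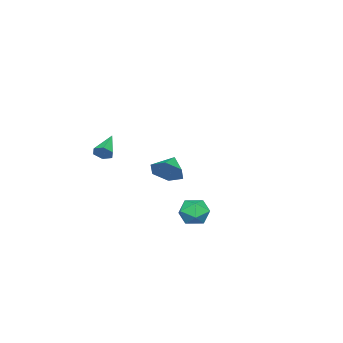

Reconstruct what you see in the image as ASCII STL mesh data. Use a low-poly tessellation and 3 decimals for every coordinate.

solid 
facet normal -0.355 0.872 -0.337
outer loop
vertex 2.629 1.421 -4.181
vertex 1.921 1.273 -3.818
vertex 2.507 1.666 -3.419
endloop
endfacet
facet normal 0.351 0.906 -0.235
outer loop
vertex 2.629 1.421 -4.181
vertex 2.507 1.666 -3.419
vertex 3.216 1.337 -3.63
endloop
endfacet
facet normal 0.656 0.404 -0.637
outer loop
vertex 2.629 1.421 -4.181
vertex 3.216 1.337 -3.63
vertex 3.069 0.742 -4.159
endloop
endfacet
facet normal 0.139 0.058 -0.989
outer loop
vertex 2.629 1.421 -4.181
vertex 3.069 0.742 -4.159
vertex 2.269 0.702 -4.274
endloop
endfacet
facet normal -0.484 0.346 -0.803
outer loop
vertex 2.629 1.421 -4.181
vertex 2.269 0.702 -4.274
vertex 1.921 1.273 -3.818
endloop
endfacet
facet normal 0.483 0.752 0.449
outer loop
vertex 3.216 1.337 -3.63
vertex 2.507 1.666 -3.419
vertex 2.871 1.138 -2.926
endloop
endfacet
facet normal -0.660 0.696 0.284
outer loop
vertex 2.507 1.666 -3.419
vertex 1.921 1.273 -3.818
vertex 2.071 1.098 -3.041
endloop
endfacet
facet normal -0.869 -0.155 -0.470
outer loop
vertex 1.921 1.273 -3.818
vertex 2.269 0.702 -4.274
vertex 1.924 0.503 -3.57
endloop
endfacet
facet normal 0.142 -0.622 -0.770
outer loop
vertex 2.269 0.702 -4.274
vertex 3.069 0.742 -4.159
vertex 2.633 0.174 -3.781
endloop
endfacet
facet normal 0.977 -0.061 -0.203
outer loop
vertex 3.069 0.742 -4.159
vertex 3.216 1.337 -3.63
vertex 3.219 0.567 -3.382
endloop
endfacet
facet normal -0.139 -0.058 0.989
outer loop
vertex 2.511 0.419 -3.019
vertex 2.871 1.138 -2.926
vertex 2.071 1.098 -3.041
endloop
endfacet
facet normal -0.656 -0.404 0.637
outer loop
vertex 2.511 0.419 -3.019
vertex 2.071 1.098 -3.041
vertex 1.924 0.503 -3.57
endloop
endfacet
facet normal -0.351 -0.906 0.235
outer loop
vertex 2.511 0.419 -3.019
vertex 1.924 0.503 -3.57
vertex 2.633 0.174 -3.781
endloop
endfacet
facet normal 0.355 -0.872 0.337
outer loop
vertex 2.511 0.419 -3.019
vertex 2.633 0.174 -3.781
vertex 3.219 0.567 -3.382
endloop
endfacet
facet normal 0.484 -0.346 0.803
outer loop
vertex 2.511 0.419 -3.019
vertex 3.219 0.567 -3.382
vertex 2.871 1.138 -2.926
endloop
endfacet
facet normal -0.142 0.622 0.770
outer loop
vertex 2.071 1.098 -3.041
vertex 2.871 1.138 -2.926
vertex 2.507 1.666 -3.419
endloop
endfacet
facet normal -0.977 0.061 0.203
outer loop
vertex 1.924 0.503 -3.57
vertex 2.071 1.098 -3.041
vertex 1.921 1.273 -3.818
endloop
endfacet
facet normal -0.483 -0.752 -0.449
outer loop
vertex 2.633 0.174 -3.781
vertex 1.924 0.503 -3.57
vertex 2.269 0.702 -4.274
endloop
endfacet
facet normal 0.660 -0.696 -0.284
outer loop
vertex 3.219 0.567 -3.382
vertex 2.633 0.174 -3.781
vertex 3.069 0.742 -4.159
endloop
endfacet
facet normal 0.869 0.155 0.470
outer loop
vertex 2.871 1.138 -2.926
vertex 3.219 0.567 -3.382
vertex 3.216 1.337 -3.63
endloop
endfacet
facet normal 0.856 0.107 -0.506
outer loop
vertex -1.952 -2.958 -2.815
vertex -2.385 -3.107 -3.578
vertex -2.305 -2.277 -3.267
endloop
endfacet
facet normal -0.190 0.473 0.861
outer loop
vertex -1.952 -2.958 -2.815
vertex -2.305 -2.277 -3.267
vertex -3.395 -3.233 -2.982
endloop
endfacet
facet normal 0.856 0.107 -0.505
outer loop
vertex -2.305 -2.277 -3.267
vertex -2.385 -3.107 -3.578
vertex -2.737 -2.426 -4.031
endloop
endfacet
facet normal -0.616 0.762 0.200
outer loop
vertex -2.305 -2.277 -3.267
vertex -2.737 -2.426 -4.031
vertex -3.395 -3.233 -2.982
endloop
endfacet
facet normal 0.856 0.107 -0.505
outer loop
vertex -2.737 -2.426 -4.031
vertex -2.385 -3.107 -3.578
vertex -2.817 -3.256 -4.342
endloop
endfacet
facet normal -0.894 0.230 -0.384
outer loop
vertex -2.737 -2.426 -4.031
vertex -2.817 -3.256 -4.342
vertex -3.395 -3.233 -2.982
endloop
endfacet
facet normal 0.856 0.107 -0.505
outer loop
vertex -2.817 -3.256 -4.342
vertex -2.385 -3.107 -3.578
vertex -2.465 -3.937 -3.89
endloop
endfacet
facet normal -0.747 -0.590 -0.307
outer loop
vertex -2.817 -3.256 -4.342
vertex -2.465 -3.937 -3.89
vertex -3.395 -3.233 -2.982
endloop
endfacet
facet normal 0.856 0.107 -0.505
outer loop
vertex -2.465 -3.937 -3.89
vertex -2.385 -3.107 -3.578
vertex -2.033 -3.788 -3.126
endloop
endfacet
facet normal -0.321 -0.879 0.353
outer loop
vertex -2.465 -3.937 -3.89
vertex -2.033 -3.788 -3.126
vertex -3.395 -3.233 -2.982
endloop
endfacet
facet normal 0.856 0.106 -0.506
outer loop
vertex -2.033 -3.788 -3.126
vertex -2.385 -3.107 -3.578
vertex -1.952 -2.958 -2.815
endloop
endfacet
facet normal -0.042 -0.347 0.937
outer loop
vertex -2.033 -3.788 -3.126
vertex -1.952 -2.958 -2.815
vertex -3.395 -3.233 -2.982
endloop
endfacet
facet normal 0.868 0.161 -0.471
outer loop
vertex 4.173 -2.706 0.185
vertex 3.968 -2.858 -0.245
vertex 3.949 -2.376 -0.115
endloop
endfacet
facet normal -0.056 0.651 0.757
outer loop
vertex 4.173 -2.706 0.185
vertex 3.949 -2.376 -0.115
vertex 2.772 -3.082 0.405
endloop
endfacet
facet normal 0.868 0.161 -0.471
outer loop
vertex 3.949 -2.376 -0.115
vertex 3.968 -2.858 -0.245
vertex 3.744 -2.528 -0.545
endloop
endfacet
facet normal -0.529 0.847 -0.047
outer loop
vertex 3.949 -2.376 -0.115
vertex 3.744 -2.528 -0.545
vertex 2.772 -3.082 0.405
endloop
endfacet
facet normal 0.868 0.161 -0.471
outer loop
vertex 3.744 -2.528 -0.545
vertex 3.968 -2.858 -0.245
vertex 3.763 -3.01 -0.675
endloop
endfacet
facet normal -0.733 0.150 -0.663
outer loop
vertex 3.744 -2.528 -0.545
vertex 3.763 -3.01 -0.675
vertex 2.772 -3.082 0.405
endloop
endfacet
facet normal 0.867 0.162 -0.471
outer loop
vertex 3.763 -3.01 -0.675
vertex 3.968 -2.858 -0.245
vertex 3.988 -3.341 -0.374
endloop
endfacet
facet normal -0.464 -0.748 -0.475
outer loop
vertex 3.763 -3.01 -0.675
vertex 3.988 -3.341 -0.374
vertex 2.772 -3.082 0.405
endloop
endfacet
facet normal 0.867 0.162 -0.471
outer loop
vertex 3.988 -3.341 -0.374
vertex 3.968 -2.858 -0.245
vertex 4.193 -3.189 0.056
endloop
endfacet
facet normal 0.010 -0.944 0.329
outer loop
vertex 3.988 -3.341 -0.374
vertex 4.193 -3.189 0.056
vertex 2.772 -3.082 0.405
endloop
endfacet
facet normal 0.867 0.162 -0.471
outer loop
vertex 4.193 -3.189 0.056
vertex 3.968 -2.858 -0.245
vertex 4.173 -2.706 0.185
endloop
endfacet
facet normal 0.214 -0.244 0.946
outer loop
vertex 4.193 -3.189 0.056
vertex 4.173 -2.706 0.185
vertex 2.772 -3.082 0.405
endloop
endfacet

endsolid


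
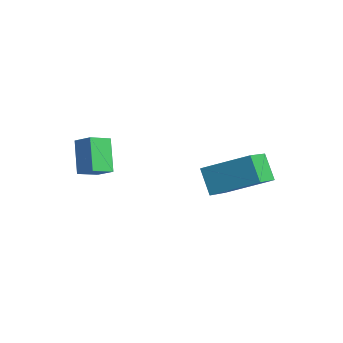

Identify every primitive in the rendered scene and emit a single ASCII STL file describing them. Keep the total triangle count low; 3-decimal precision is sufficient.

solid 
facet normal -0.802 -0.043 -0.596
outer loop
vertex -3.216 -3.252 2.561
vertex -2.868 -2.402 2.032
vertex -2.442 -4.176 1.586
endloop
endfacet
facet normal -0.329 -0.802 0.499
outer loop
vertex -1.712 -4.138 2.128
vertex -3.216 -3.252 2.561
vertex -2.442 -4.176 1.586
endloop
endfacet
facet normal -0.802 -0.043 -0.596
outer loop
vertex -2.442 -4.176 1.586
vertex -2.868 -2.402 2.032
vertex -2.094 -3.326 1.057
endloop
endfacet
facet normal 0.498 -0.596 -0.630
outer loop
vertex -2.094 -3.326 1.057
vertex -1.712 -4.138 2.128
vertex -2.442 -4.176 1.586
endloop
endfacet
facet normal -0.498 0.596 0.630
outer loop
vertex -3.216 -3.252 2.561
vertex -2.138 -2.364 2.574
vertex -2.868 -2.402 2.032
endloop
endfacet
facet normal -0.329 -0.802 0.499
outer loop
vertex -2.486 -3.214 3.103
vertex -3.216 -3.252 2.561
vertex -1.712 -4.138 2.128
endloop
endfacet
facet normal -0.498 0.596 0.630
outer loop
vertex -2.486 -3.214 3.103
vertex -2.138 -2.364 2.574
vertex -3.216 -3.252 2.561
endloop
endfacet
facet normal 0.329 0.802 -0.499
outer loop
vertex -2.868 -2.402 2.032
vertex -2.138 -2.364 2.574
vertex -2.094 -3.326 1.057
endloop
endfacet
facet normal 0.498 -0.596 -0.630
outer loop
vertex -1.364 -3.288 1.599
vertex -1.712 -4.138 2.128
vertex -2.094 -3.326 1.057
endloop
endfacet
facet normal 0.329 0.802 -0.499
outer loop
vertex -2.094 -3.326 1.057
vertex -2.138 -2.364 2.574
vertex -1.364 -3.288 1.599
endloop
endfacet
facet normal 0.802 0.043 0.596
outer loop
vertex -1.364 -3.288 1.599
vertex -2.486 -3.214 3.103
vertex -1.712 -4.138 2.128
endloop
endfacet
facet normal 0.802 0.043 0.596
outer loop
vertex -2.138 -2.364 2.574
vertex -2.486 -3.214 3.103
vertex -1.364 -3.288 1.599
endloop
endfacet
facet normal -0.619 0.413 0.668
outer loop
vertex 0.895 -0.632 0.921
vertex 2.548 0.376 1.831
vertex 0.607 0.981 -0.344
endloop
endfacet
facet normal -0.773 -0.471 -0.425
outer loop
vertex 1.412 0.444 -1.211
vertex 0.895 -0.632 0.921
vertex 0.607 0.981 -0.344
endloop
endfacet
facet normal -0.620 0.413 0.668
outer loop
vertex 0.607 0.981 -0.344
vertex 2.548 0.376 1.831
vertex 2.26 1.989 0.567
endloop
endfacet
facet normal -0.138 0.779 -0.611
outer loop
vertex 2.26 1.989 0.567
vertex 1.412 0.444 -1.211
vertex 0.607 0.981 -0.344
endloop
endfacet
facet normal 0.139 -0.779 0.611
outer loop
vertex 0.895 -0.632 0.921
vertex 3.353 -0.161 0.964
vertex 2.548 0.376 1.831
endloop
endfacet
facet normal -0.773 -0.471 -0.425
outer loop
vertex 1.7 -1.169 0.053
vertex 0.895 -0.632 0.921
vertex 1.412 0.444 -1.211
endloop
endfacet
facet normal 0.139 -0.779 0.611
outer loop
vertex 1.7 -1.169 0.053
vertex 3.353 -0.161 0.964
vertex 0.895 -0.632 0.921
endloop
endfacet
facet normal 0.773 0.471 0.425
outer loop
vertex 2.548 0.376 1.831
vertex 3.353 -0.161 0.964
vertex 2.26 1.989 0.567
endloop
endfacet
facet normal -0.139 0.779 -0.611
outer loop
vertex 3.065 1.452 -0.301
vertex 1.412 0.444 -1.211
vertex 2.26 1.989 0.567
endloop
endfacet
facet normal 0.773 0.471 0.425
outer loop
vertex 2.26 1.989 0.567
vertex 3.353 -0.161 0.964
vertex 3.065 1.452 -0.301
endloop
endfacet
facet normal 0.619 -0.413 -0.668
outer loop
vertex 3.065 1.452 -0.301
vertex 1.7 -1.169 0.053
vertex 1.412 0.444 -1.211
endloop
endfacet
facet normal 0.620 -0.413 -0.668
outer loop
vertex 3.353 -0.161 0.964
vertex 1.7 -1.169 0.053
vertex 3.065 1.452 -0.301
endloop
endfacet

endsolid


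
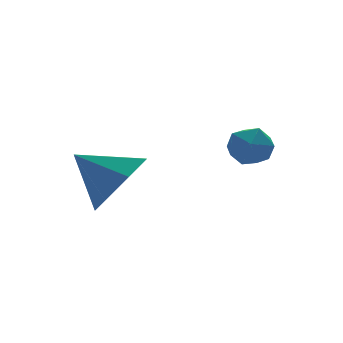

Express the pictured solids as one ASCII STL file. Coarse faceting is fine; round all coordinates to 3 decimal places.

solid 
facet normal -0.351 -0.312 0.883
outer loop
vertex 0.136 1.234 0.036
vertex 0.305 0.591 -0.124
vertex 0.755 0.993 0.197
endloop
endfacet
facet normal -0.102 0.357 0.928
outer loop
vertex 0.136 1.234 0.036
vertex 0.755 0.993 0.197
vertex 0.689 1.626 -0.054
endloop
endfacet
facet normal -0.463 0.758 0.459
outer loop
vertex 0.136 1.234 0.036
vertex 0.689 1.626 -0.054
vertex 0.198 1.614 -0.529
endloop
endfacet
facet normal -0.933 0.338 0.125
outer loop
vertex 0.136 1.234 0.036
vertex 0.198 1.614 -0.529
vertex -0.039 0.975 -0.572
endloop
endfacet
facet normal -0.864 -0.323 0.386
outer loop
vertex 0.136 1.234 0.036
vertex -0.039 0.975 -0.572
vertex 0.305 0.591 -0.124
endloop
endfacet
facet normal 0.583 0.351 0.732
outer loop
vertex 0.689 1.626 -0.054
vertex 0.755 0.993 0.197
vertex 1.199 1.225 -0.268
endloop
endfacet
facet normal 0.182 -0.730 0.659
outer loop
vertex 0.755 0.993 0.197
vertex 0.305 0.591 -0.124
vertex 0.962 0.586 -0.311
endloop
endfacet
facet normal -0.648 -0.748 -0.143
outer loop
vertex 0.305 0.591 -0.124
vertex -0.039 0.975 -0.572
vertex 0.471 0.574 -0.786
endloop
endfacet
facet normal -0.760 0.320 -0.566
outer loop
vertex -0.039 0.975 -0.572
vertex 0.198 1.614 -0.529
vertex 0.405 1.207 -1.037
endloop
endfacet
facet normal 0.000 1.000 -0.026
outer loop
vertex 0.198 1.614 -0.529
vertex 0.689 1.626 -0.054
vertex 0.855 1.609 -0.716
endloop
endfacet
facet normal 0.933 -0.338 -0.125
outer loop
vertex 1.024 0.966 -0.876
vertex 1.199 1.225 -0.268
vertex 0.962 0.586 -0.311
endloop
endfacet
facet normal 0.463 -0.758 -0.459
outer loop
vertex 1.024 0.966 -0.876
vertex 0.962 0.586 -0.311
vertex 0.471 0.574 -0.786
endloop
endfacet
facet normal 0.102 -0.357 -0.928
outer loop
vertex 1.024 0.966 -0.876
vertex 0.471 0.574 -0.786
vertex 0.405 1.207 -1.037
endloop
endfacet
facet normal 0.351 0.312 -0.883
outer loop
vertex 1.024 0.966 -0.876
vertex 0.405 1.207 -1.037
vertex 0.855 1.609 -0.716
endloop
endfacet
facet normal 0.864 0.323 -0.386
outer loop
vertex 1.024 0.966 -0.876
vertex 0.855 1.609 -0.716
vertex 1.199 1.225 -0.268
endloop
endfacet
facet normal 0.760 -0.320 0.566
outer loop
vertex 0.962 0.586 -0.311
vertex 1.199 1.225 -0.268
vertex 0.755 0.993 0.197
endloop
endfacet
facet normal -0.000 -1.000 0.026
outer loop
vertex 0.471 0.574 -0.786
vertex 0.962 0.586 -0.311
vertex 0.305 0.591 -0.124
endloop
endfacet
facet normal -0.583 -0.351 -0.732
outer loop
vertex 0.405 1.207 -1.037
vertex 0.471 0.574 -0.786
vertex -0.039 0.975 -0.572
endloop
endfacet
facet normal -0.182 0.730 -0.659
outer loop
vertex 0.855 1.609 -0.716
vertex 0.405 1.207 -1.037
vertex 0.198 1.614 -0.529
endloop
endfacet
facet normal 0.648 0.748 0.143
outer loop
vertex 1.199 1.225 -0.268
vertex 0.855 1.609 -0.716
vertex 0.689 1.626 -0.054
endloop
endfacet
facet normal 0.624 -0.528 -0.576
outer loop
vertex -1.442 3.944 -2.154
vertex -2.003 3.026 -1.921
vertex -2.162 3.738 -2.745
endloop
endfacet
facet normal -0.169 0.976 -0.134
outer loop
vertex -1.442 3.944 -2.154
vertex -2.162 3.738 -2.745
vertex -2.957 3.834 -1.039
endloop
endfacet
facet normal 0.624 -0.528 -0.576
outer loop
vertex -2.162 3.738 -2.745
vertex -2.003 3.026 -1.921
vertex -2.763 2.996 -2.716
endloop
endfacet
facet normal -0.728 0.575 -0.372
outer loop
vertex -2.162 3.738 -2.745
vertex -2.763 2.996 -2.716
vertex -2.957 3.834 -1.039
endloop
endfacet
facet normal 0.624 -0.528 -0.576
outer loop
vertex -2.763 2.996 -2.716
vertex -2.003 3.026 -1.921
vertex -2.791 2.277 -2.088
endloop
endfacet
facet normal -0.995 -0.043 -0.094
outer loop
vertex -2.763 2.996 -2.716
vertex -2.791 2.277 -2.088
vertex -2.957 3.834 -1.039
endloop
endfacet
facet normal 0.624 -0.528 -0.577
outer loop
vertex -2.791 2.277 -2.088
vertex -2.003 3.026 -1.921
vertex -2.225 2.123 -1.335
endloop
endfacet
facet normal -0.767 -0.413 0.492
outer loop
vertex -2.791 2.277 -2.088
vertex -2.225 2.123 -1.335
vertex -2.957 3.834 -1.039
endloop
endfacet
facet normal 0.623 -0.528 -0.577
outer loop
vertex -2.225 2.123 -1.335
vertex -2.003 3.026 -1.921
vertex -1.492 2.648 -1.023
endloop
endfacet
facet normal -0.218 -0.256 0.942
outer loop
vertex -2.225 2.123 -1.335
vertex -1.492 2.648 -1.023
vertex -2.957 3.834 -1.039
endloop
endfacet
facet normal 0.624 -0.527 -0.577
outer loop
vertex -1.492 2.648 -1.023
vertex -2.003 3.026 -1.921
vertex -1.144 3.459 -1.387
endloop
endfacet
facet normal 0.241 0.310 0.920
outer loop
vertex -1.492 2.648 -1.023
vertex -1.144 3.459 -1.387
vertex -2.957 3.834 -1.039
endloop
endfacet
facet normal 0.624 -0.528 -0.576
outer loop
vertex -1.144 3.459 -1.387
vertex -2.003 3.026 -1.921
vertex -1.442 3.944 -2.154
endloop
endfacet
facet normal 0.262 0.858 0.441
outer loop
vertex -1.144 3.459 -1.387
vertex -1.442 3.944 -2.154
vertex -2.957 3.834 -1.039
endloop
endfacet

endsolid


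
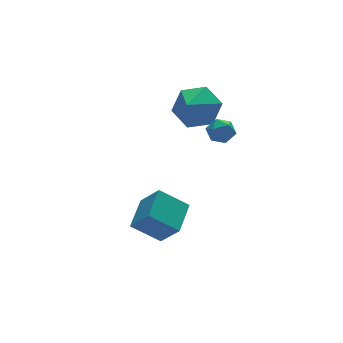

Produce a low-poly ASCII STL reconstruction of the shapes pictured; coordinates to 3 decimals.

solid 
facet normal -0.634 -0.716 -0.291
outer loop
vertex -2.904 -2.071 -0.876
vertex -3.332 -1.257 -1.945
vertex -1.837 -2.66 -1.751
endloop
endfacet
facet normal 0.303 -0.578 0.758
outer loop
vertex -0.848 -1.543 -1.295
vertex -2.904 -2.071 -0.876
vertex -1.837 -2.66 -1.751
endloop
endfacet
facet normal -0.634 -0.716 -0.292
outer loop
vertex -1.837 -2.66 -1.751
vertex -3.332 -1.257 -1.945
vertex -2.265 -1.846 -2.819
endloop
endfacet
facet normal 0.711 -0.392 -0.584
outer loop
vertex -2.265 -1.846 -2.819
vertex -0.848 -1.543 -1.295
vertex -1.837 -2.66 -1.751
endloop
endfacet
facet normal -0.712 0.392 0.583
outer loop
vertex -2.904 -2.071 -0.876
vertex -2.343 -0.14 -1.489
vertex -3.332 -1.257 -1.945
endloop
endfacet
facet normal 0.303 -0.577 0.759
outer loop
vertex -1.915 -0.954 -0.421
vertex -2.904 -2.071 -0.876
vertex -0.848 -1.543 -1.295
endloop
endfacet
facet normal -0.711 0.392 0.584
outer loop
vertex -1.915 -0.954 -0.421
vertex -2.343 -0.14 -1.489
vertex -2.904 -2.071 -0.876
endloop
endfacet
facet normal -0.302 0.577 -0.758
outer loop
vertex -3.332 -1.257 -1.945
vertex -2.343 -0.14 -1.489
vertex -2.265 -1.846 -2.819
endloop
endfacet
facet normal 0.711 -0.392 -0.583
outer loop
vertex -1.276 -0.729 -2.364
vertex -0.848 -1.543 -1.295
vertex -2.265 -1.846 -2.819
endloop
endfacet
facet normal -0.303 0.577 -0.758
outer loop
vertex -2.265 -1.846 -2.819
vertex -2.343 -0.14 -1.489
vertex -1.276 -0.729 -2.364
endloop
endfacet
facet normal 0.634 0.716 0.291
outer loop
vertex -1.276 -0.729 -2.364
vertex -1.915 -0.954 -0.421
vertex -0.848 -1.543 -1.295
endloop
endfacet
facet normal 0.634 0.716 0.292
outer loop
vertex -2.343 -0.14 -1.489
vertex -1.915 -0.954 -0.421
vertex -1.276 -0.729 -2.364
endloop
endfacet
facet normal -0.805 0.348 -0.481
outer loop
vertex 0.246 -1.43 2.408
vertex -0.106 -1.93 2.635
vertex -0.07 -1.376 2.976
endloop
endfacet
facet normal -0.371 0.882 -0.290
outer loop
vertex 0.246 -1.43 2.408
vertex -0.07 -1.376 2.976
vertex 0.535 -1.141 2.916
endloop
endfacet
facet normal 0.267 0.765 -0.587
outer loop
vertex 0.246 -1.43 2.408
vertex 0.535 -1.141 2.916
vertex 0.874 -1.55 2.537
endloop
endfacet
facet normal 0.227 0.156 -0.961
outer loop
vertex 0.246 -1.43 2.408
vertex 0.874 -1.55 2.537
vertex 0.477 -2.038 2.364
endloop
endfacet
facet normal -0.435 -0.100 -0.895
outer loop
vertex 0.246 -1.43 2.408
vertex 0.477 -2.038 2.364
vertex -0.106 -1.93 2.635
endloop
endfacet
facet normal -0.293 0.860 0.418
outer loop
vertex 0.535 -1.141 2.916
vertex -0.07 -1.376 2.976
vertex 0.363 -1.462 3.456
endloop
endfacet
facet normal -0.994 -0.003 0.110
outer loop
vertex -0.07 -1.376 2.976
vertex -0.106 -1.93 2.635
vertex -0.034 -1.95 3.283
endloop
endfacet
facet normal -0.395 -0.729 -0.559
outer loop
vertex -0.106 -1.93 2.635
vertex 0.477 -2.038 2.364
vertex 0.305 -2.359 2.904
endloop
endfacet
facet normal 0.676 -0.314 -0.666
outer loop
vertex 0.477 -2.038 2.364
vertex 0.874 -1.55 2.537
vertex 0.91 -2.124 2.844
endloop
endfacet
facet normal 0.740 0.670 -0.062
outer loop
vertex 0.874 -1.55 2.537
vertex 0.535 -1.141 2.916
vertex 0.946 -1.57 3.185
endloop
endfacet
facet normal -0.227 -0.156 0.961
outer loop
vertex 0.594 -2.07 3.412
vertex 0.363 -1.462 3.456
vertex -0.034 -1.95 3.283
endloop
endfacet
facet normal -0.267 -0.765 0.587
outer loop
vertex 0.594 -2.07 3.412
vertex -0.034 -1.95 3.283
vertex 0.305 -2.359 2.904
endloop
endfacet
facet normal 0.371 -0.882 0.290
outer loop
vertex 0.594 -2.07 3.412
vertex 0.305 -2.359 2.904
vertex 0.91 -2.124 2.844
endloop
endfacet
facet normal 0.805 -0.348 0.481
outer loop
vertex 0.594 -2.07 3.412
vertex 0.91 -2.124 2.844
vertex 0.946 -1.57 3.185
endloop
endfacet
facet normal 0.435 0.100 0.895
outer loop
vertex 0.594 -2.07 3.412
vertex 0.946 -1.57 3.185
vertex 0.363 -1.462 3.456
endloop
endfacet
facet normal -0.676 0.314 0.666
outer loop
vertex -0.034 -1.95 3.283
vertex 0.363 -1.462 3.456
vertex -0.07 -1.376 2.976
endloop
endfacet
facet normal -0.740 -0.670 0.062
outer loop
vertex 0.305 -2.359 2.904
vertex -0.034 -1.95 3.283
vertex -0.106 -1.93 2.635
endloop
endfacet
facet normal 0.293 -0.860 -0.418
outer loop
vertex 0.91 -2.124 2.844
vertex 0.305 -2.359 2.904
vertex 0.477 -2.038 2.364
endloop
endfacet
facet normal 0.994 0.003 -0.110
outer loop
vertex 0.946 -1.57 3.185
vertex 0.91 -2.124 2.844
vertex 0.874 -1.55 2.537
endloop
endfacet
facet normal 0.395 0.729 0.559
outer loop
vertex 0.363 -1.462 3.456
vertex 0.946 -1.57 3.185
vertex 0.535 -1.141 2.916
endloop
endfacet
facet normal 0.595 0.541 -0.594
outer loop
vertex 1.266 -0.228 3.34
vertex 0.416 0.359 3.024
vertex 0.995 0.666 3.883
endloop
endfacet
facet normal 0.305 -0.425 0.852
outer loop
vertex 1.266 -0.228 3.34
vertex 0.995 0.666 3.883
vertex -0.416 -0.399 3.856
endloop
endfacet
facet normal 0.595 0.541 -0.594
outer loop
vertex 0.995 0.666 3.883
vertex 0.416 0.359 3.024
vertex 0.145 1.253 3.566
endloop
endfacet
facet normal -0.194 0.233 0.953
outer loop
vertex 0.995 0.666 3.883
vertex 0.145 1.253 3.566
vertex -0.416 -0.399 3.856
endloop
endfacet
facet normal 0.595 0.541 -0.595
outer loop
vertex 0.145 1.253 3.566
vertex 0.416 0.359 3.024
vertex -0.434 0.946 2.708
endloop
endfacet
facet normal -0.829 0.357 0.431
outer loop
vertex 0.145 1.253 3.566
vertex -0.434 0.946 2.708
vertex -0.416 -0.399 3.856
endloop
endfacet
facet normal 0.595 0.542 -0.594
outer loop
vertex -0.434 0.946 2.708
vertex 0.416 0.359 3.024
vertex -0.162 0.052 2.165
endloop
endfacet
facet normal -0.965 -0.177 -0.192
outer loop
vertex -0.434 0.946 2.708
vertex -0.162 0.052 2.165
vertex -0.416 -0.399 3.856
endloop
endfacet
facet normal 0.595 0.542 -0.594
outer loop
vertex -0.162 0.052 2.165
vertex 0.416 0.359 3.024
vertex 0.688 -0.535 2.481
endloop
endfacet
facet normal -0.467 -0.834 -0.293
outer loop
vertex -0.162 0.052 2.165
vertex 0.688 -0.535 2.481
vertex -0.416 -0.399 3.856
endloop
endfacet
facet normal 0.595 0.542 -0.594
outer loop
vertex 0.688 -0.535 2.481
vertex 0.416 0.359 3.024
vertex 1.266 -0.228 3.34
endloop
endfacet
facet normal 0.168 -0.959 0.230
outer loop
vertex 0.688 -0.535 2.481
vertex 1.266 -0.228 3.34
vertex -0.416 -0.399 3.856
endloop
endfacet

endsolid


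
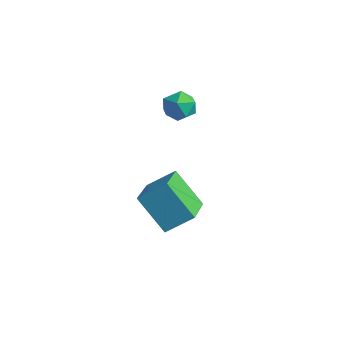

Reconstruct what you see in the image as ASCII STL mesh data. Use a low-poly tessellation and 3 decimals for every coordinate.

solid 
facet normal -0.650 -0.169 0.741
outer loop
vertex -0.855 -0.154 -0.734
vertex -1.956 1.224 -1.385
vertex -1.481 -1.004 -1.476
endloop
endfacet
facet normal 0.585 -0.733 0.346
outer loop
vertex -0.324 -0.704 -2.795
vertex -0.855 -0.154 -0.734
vertex -1.481 -1.004 -1.476
endloop
endfacet
facet normal -0.650 -0.169 0.741
outer loop
vertex -1.481 -1.004 -1.476
vertex -1.956 1.224 -1.385
vertex -2.581 0.374 -2.127
endloop
endfacet
facet normal -0.485 -0.659 -0.575
outer loop
vertex -2.581 0.374 -2.127
vertex -0.324 -0.704 -2.795
vertex -1.481 -1.004 -1.476
endloop
endfacet
facet normal 0.485 0.659 0.575
outer loop
vertex -0.855 -0.154 -0.734
vertex -0.799 1.524 -2.704
vertex -1.956 1.224 -1.385
endloop
endfacet
facet normal 0.585 -0.733 0.346
outer loop
vertex 0.301 0.146 -2.053
vertex -0.855 -0.154 -0.734
vertex -0.324 -0.704 -2.795
endloop
endfacet
facet normal 0.485 0.659 0.575
outer loop
vertex 0.301 0.146 -2.053
vertex -0.799 1.524 -2.704
vertex -0.855 -0.154 -0.734
endloop
endfacet
facet normal -0.585 0.733 -0.347
outer loop
vertex -1.956 1.224 -1.385
vertex -0.799 1.524 -2.704
vertex -2.581 0.374 -2.127
endloop
endfacet
facet normal -0.485 -0.659 -0.575
outer loop
vertex -1.425 0.674 -3.446
vertex -0.324 -0.704 -2.795
vertex -2.581 0.374 -2.127
endloop
endfacet
facet normal -0.585 0.733 -0.346
outer loop
vertex -2.581 0.374 -2.127
vertex -0.799 1.524 -2.704
vertex -1.425 0.674 -3.446
endloop
endfacet
facet normal 0.650 0.169 -0.741
outer loop
vertex -1.425 0.674 -3.446
vertex 0.301 0.146 -2.053
vertex -0.324 -0.704 -2.795
endloop
endfacet
facet normal 0.650 0.169 -0.741
outer loop
vertex -0.799 1.524 -2.704
vertex 0.301 0.146 -2.053
vertex -1.425 0.674 -3.446
endloop
endfacet
facet normal -0.894 0.196 -0.403
outer loop
vertex -2.502 1.984 1.379
vertex -2.717 1.307 1.526
vertex -2.821 1.834 2.013
endloop
endfacet
facet normal -0.606 0.786 -0.119
outer loop
vertex -2.502 1.984 1.379
vertex -2.821 1.834 2.013
vertex -2.245 2.275 1.992
endloop
endfacet
facet normal 0.022 0.900 -0.436
outer loop
vertex -2.502 1.984 1.379
vertex -2.245 2.275 1.992
vertex -1.786 2.021 1.491
endloop
endfacet
facet normal 0.124 0.380 -0.917
outer loop
vertex -2.502 1.984 1.379
vertex -1.786 2.021 1.491
vertex -2.078 1.422 1.203
endloop
endfacet
facet normal -0.443 -0.054 -0.895
outer loop
vertex -2.502 1.984 1.379
vertex -2.078 1.422 1.203
vertex -2.717 1.307 1.526
endloop
endfacet
facet normal -0.485 0.661 0.573
outer loop
vertex -2.245 2.275 1.992
vertex -2.821 1.834 2.013
vertex -2.302 1.778 2.517
endloop
endfacet
facet normal -0.950 -0.292 0.113
outer loop
vertex -2.821 1.834 2.013
vertex -2.717 1.307 1.526
vertex -2.594 1.179 2.229
endloop
endfacet
facet normal -0.220 -0.696 -0.683
outer loop
vertex -2.717 1.307 1.526
vertex -2.078 1.422 1.203
vertex -2.135 0.925 1.728
endloop
endfacet
facet normal 0.697 0.005 -0.717
outer loop
vertex -2.078 1.422 1.203
vertex -1.786 2.021 1.491
vertex -1.559 1.366 1.707
endloop
endfacet
facet normal 0.533 0.844 0.060
outer loop
vertex -1.786 2.021 1.491
vertex -2.245 2.275 1.992
vertex -1.663 1.893 2.194
endloop
endfacet
facet normal -0.124 -0.380 0.917
outer loop
vertex -1.878 1.216 2.341
vertex -2.302 1.778 2.517
vertex -2.594 1.179 2.229
endloop
endfacet
facet normal -0.022 -0.900 0.436
outer loop
vertex -1.878 1.216 2.341
vertex -2.594 1.179 2.229
vertex -2.135 0.925 1.728
endloop
endfacet
facet normal 0.606 -0.786 0.119
outer loop
vertex -1.878 1.216 2.341
vertex -2.135 0.925 1.728
vertex -1.559 1.366 1.707
endloop
endfacet
facet normal 0.894 -0.196 0.403
outer loop
vertex -1.878 1.216 2.341
vertex -1.559 1.366 1.707
vertex -1.663 1.893 2.194
endloop
endfacet
facet normal 0.443 0.054 0.895
outer loop
vertex -1.878 1.216 2.341
vertex -1.663 1.893 2.194
vertex -2.302 1.778 2.517
endloop
endfacet
facet normal -0.697 -0.005 0.717
outer loop
vertex -2.594 1.179 2.229
vertex -2.302 1.778 2.517
vertex -2.821 1.834 2.013
endloop
endfacet
facet normal -0.533 -0.844 -0.060
outer loop
vertex -2.135 0.925 1.728
vertex -2.594 1.179 2.229
vertex -2.717 1.307 1.526
endloop
endfacet
facet normal 0.485 -0.661 -0.573
outer loop
vertex -1.559 1.366 1.707
vertex -2.135 0.925 1.728
vertex -2.078 1.422 1.203
endloop
endfacet
facet normal 0.950 0.292 -0.113
outer loop
vertex -1.663 1.893 2.194
vertex -1.559 1.366 1.707
vertex -1.786 2.021 1.491
endloop
endfacet
facet normal 0.220 0.696 0.683
outer loop
vertex -2.302 1.778 2.517
vertex -1.663 1.893 2.194
vertex -2.245 2.275 1.992
endloop
endfacet

endsolid


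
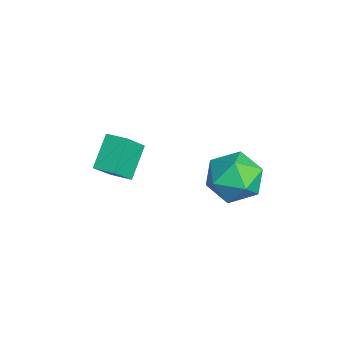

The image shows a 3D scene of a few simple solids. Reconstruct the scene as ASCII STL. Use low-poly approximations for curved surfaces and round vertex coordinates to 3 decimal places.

solid 
facet normal -0.637 -0.762 -0.118
outer loop
vertex -2.136 -3.9 -0.562
vertex -3.139 -3.221 0.468
vertex -2.828 -3.14 -1.736
endloop
endfacet
facet normal 0.630 -0.428 -0.648
outer loop
vertex -2.241 -2.439 -1.628
vertex -2.136 -3.9 -0.562
vertex -2.828 -3.14 -1.736
endloop
endfacet
facet normal -0.637 -0.762 -0.118
outer loop
vertex -2.828 -3.14 -1.736
vertex -3.139 -3.221 0.468
vertex -3.83 -2.461 -0.706
endloop
endfacet
facet normal -0.443 0.487 -0.752
outer loop
vertex -3.83 -2.461 -0.706
vertex -2.241 -2.439 -1.628
vertex -2.828 -3.14 -1.736
endloop
endfacet
facet normal 0.443 -0.487 0.753
outer loop
vertex -2.136 -3.9 -0.562
vertex -2.552 -2.52 0.576
vertex -3.139 -3.221 0.468
endloop
endfacet
facet normal 0.631 -0.427 -0.648
outer loop
vertex -1.55 -3.199 -0.454
vertex -2.136 -3.9 -0.562
vertex -2.241 -2.439 -1.628
endloop
endfacet
facet normal 0.444 -0.487 0.752
outer loop
vertex -1.55 -3.199 -0.454
vertex -2.552 -2.52 0.576
vertex -2.136 -3.9 -0.562
endloop
endfacet
facet normal -0.630 0.428 0.648
outer loop
vertex -3.139 -3.221 0.468
vertex -2.552 -2.52 0.576
vertex -3.83 -2.461 -0.706
endloop
endfacet
facet normal -0.443 0.487 -0.753
outer loop
vertex -3.244 -1.76 -0.598
vertex -2.241 -2.439 -1.628
vertex -3.83 -2.461 -0.706
endloop
endfacet
facet normal -0.630 0.427 0.648
outer loop
vertex -3.83 -2.461 -0.706
vertex -2.552 -2.52 0.576
vertex -3.244 -1.76 -0.598
endloop
endfacet
facet normal 0.637 0.762 0.118
outer loop
vertex -3.244 -1.76 -0.598
vertex -1.55 -3.199 -0.454
vertex -2.241 -2.439 -1.628
endloop
endfacet
facet normal 0.637 0.762 0.118
outer loop
vertex -2.552 -2.52 0.576
vertex -1.55 -3.199 -0.454
vertex -3.244 -1.76 -0.598
endloop
endfacet
facet normal -0.416 0.847 0.332
outer loop
vertex -2.234 2.284 -1.932
vertex -2.428 1.755 -0.827
vertex -1.368 2.362 -1.047
endloop
endfacet
facet normal 0.079 0.983 -0.164
outer loop
vertex -2.234 2.284 -1.932
vertex -1.368 2.362 -1.047
vertex -1.036 2.14 -2.221
endloop
endfacet
facet normal -0.107 0.640 -0.761
outer loop
vertex -2.234 2.284 -1.932
vertex -1.036 2.14 -2.221
vertex -1.89 1.396 -2.727
endloop
endfacet
facet normal -0.716 0.291 -0.635
outer loop
vertex -2.234 2.284 -1.932
vertex -1.89 1.396 -2.727
vertex -2.75 1.158 -1.866
endloop
endfacet
facet normal -0.907 0.418 0.041
outer loop
vertex -2.234 2.284 -1.932
vertex -2.75 1.158 -1.866
vertex -2.428 1.755 -0.827
endloop
endfacet
facet normal 0.699 0.712 0.063
outer loop
vertex -1.036 2.14 -2.221
vertex -1.368 2.362 -1.047
vertex -0.49 1.522 -1.294
endloop
endfacet
facet normal -0.102 0.491 0.865
outer loop
vertex -1.368 2.362 -1.047
vertex -2.428 1.755 -0.827
vertex -1.35 1.284 -0.433
endloop
endfacet
facet normal -0.897 -0.202 0.394
outer loop
vertex -2.428 1.755 -0.827
vertex -2.75 1.158 -1.866
vertex -2.204 0.54 -0.939
endloop
endfacet
facet normal -0.587 -0.408 -0.699
outer loop
vertex -2.75 1.158 -1.866
vertex -1.89 1.396 -2.727
vertex -1.872 0.318 -2.113
endloop
endfacet
facet normal 0.399 0.157 -0.904
outer loop
vertex -1.89 1.396 -2.727
vertex -1.036 2.14 -2.221
vertex -0.812 0.925 -2.333
endloop
endfacet
facet normal 0.716 -0.291 0.635
outer loop
vertex -1.006 0.396 -1.228
vertex -0.49 1.522 -1.294
vertex -1.35 1.284 -0.433
endloop
endfacet
facet normal 0.107 -0.640 0.761
outer loop
vertex -1.006 0.396 -1.228
vertex -1.35 1.284 -0.433
vertex -2.204 0.54 -0.939
endloop
endfacet
facet normal -0.079 -0.983 0.164
outer loop
vertex -1.006 0.396 -1.228
vertex -2.204 0.54 -0.939
vertex -1.872 0.318 -2.113
endloop
endfacet
facet normal 0.416 -0.847 -0.332
outer loop
vertex -1.006 0.396 -1.228
vertex -1.872 0.318 -2.113
vertex -0.812 0.925 -2.333
endloop
endfacet
facet normal 0.907 -0.418 -0.041
outer loop
vertex -1.006 0.396 -1.228
vertex -0.812 0.925 -2.333
vertex -0.49 1.522 -1.294
endloop
endfacet
facet normal 0.587 0.408 0.699
outer loop
vertex -1.35 1.284 -0.433
vertex -0.49 1.522 -1.294
vertex -1.368 2.362 -1.047
endloop
endfacet
facet normal -0.399 -0.157 0.904
outer loop
vertex -2.204 0.54 -0.939
vertex -1.35 1.284 -0.433
vertex -2.428 1.755 -0.827
endloop
endfacet
facet normal -0.699 -0.712 -0.063
outer loop
vertex -1.872 0.318 -2.113
vertex -2.204 0.54 -0.939
vertex -2.75 1.158 -1.866
endloop
endfacet
facet normal 0.102 -0.491 -0.865
outer loop
vertex -0.812 0.925 -2.333
vertex -1.872 0.318 -2.113
vertex -1.89 1.396 -2.727
endloop
endfacet
facet normal 0.897 0.202 -0.394
outer loop
vertex -0.49 1.522 -1.294
vertex -0.812 0.925 -2.333
vertex -1.036 2.14 -2.221
endloop
endfacet

endsolid


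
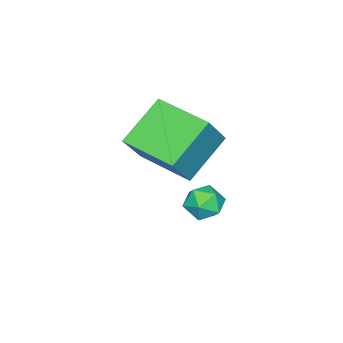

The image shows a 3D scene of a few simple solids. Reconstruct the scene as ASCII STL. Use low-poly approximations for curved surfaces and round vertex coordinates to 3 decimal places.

solid 
facet normal -0.782 0.173 0.599
outer loop
vertex 3.265 0.544 5.191
vertex 3.568 2.671 4.972
vertex 2.19 0.552 3.785
endloop
endfacet
facet normal -0.140 -0.985 0.101
outer loop
vertex 3.832 0.189 2.528
vertex 3.265 0.544 5.191
vertex 2.19 0.552 3.785
endloop
endfacet
facet normal -0.782 0.173 0.599
outer loop
vertex 2.19 0.552 3.785
vertex 3.568 2.671 4.972
vertex 2.493 2.68 3.566
endloop
endfacet
facet normal -0.607 0.005 -0.795
outer loop
vertex 2.493 2.68 3.566
vertex 3.832 0.189 2.528
vertex 2.19 0.552 3.785
endloop
endfacet
facet normal 0.607 -0.005 0.795
outer loop
vertex 3.265 0.544 5.191
vertex 5.21 2.308 3.715
vertex 3.568 2.671 4.972
endloop
endfacet
facet normal -0.141 -0.985 0.101
outer loop
vertex 4.907 0.18 3.934
vertex 3.265 0.544 5.191
vertex 3.832 0.189 2.528
endloop
endfacet
facet normal 0.607 -0.005 0.795
outer loop
vertex 4.907 0.18 3.934
vertex 5.21 2.308 3.715
vertex 3.265 0.544 5.191
endloop
endfacet
facet normal 0.140 0.985 -0.101
outer loop
vertex 3.568 2.671 4.972
vertex 5.21 2.308 3.715
vertex 2.493 2.68 3.566
endloop
endfacet
facet normal -0.607 0.005 -0.795
outer loop
vertex 4.135 2.316 2.309
vertex 3.832 0.189 2.528
vertex 2.493 2.68 3.566
endloop
endfacet
facet normal 0.140 0.985 -0.102
outer loop
vertex 2.493 2.68 3.566
vertex 5.21 2.308 3.715
vertex 4.135 2.316 2.309
endloop
endfacet
facet normal 0.782 -0.173 -0.599
outer loop
vertex 4.135 2.316 2.309
vertex 4.907 0.18 3.934
vertex 3.832 0.189 2.528
endloop
endfacet
facet normal 0.782 -0.173 -0.599
outer loop
vertex 5.21 2.308 3.715
vertex 4.907 0.18 3.934
vertex 4.135 2.316 2.309
endloop
endfacet
facet normal -0.615 0.469 0.634
outer loop
vertex 2.318 2.621 0.322
vertex 2.315 1.977 0.795
vertex 2.862 2.55 0.902
endloop
endfacet
facet normal -0.194 0.935 0.296
outer loop
vertex 2.318 2.621 0.322
vertex 2.862 2.55 0.902
vertex 3.079 2.823 0.183
endloop
endfacet
facet normal -0.303 0.863 -0.405
outer loop
vertex 2.318 2.621 0.322
vertex 3.079 2.823 0.183
vertex 2.666 2.419 -0.369
endloop
endfacet
facet normal -0.791 0.352 -0.501
outer loop
vertex 2.318 2.621 0.322
vertex 2.666 2.419 -0.369
vertex 2.194 1.896 0.009
endloop
endfacet
facet normal -0.984 0.108 0.140
outer loop
vertex 2.318 2.621 0.322
vertex 2.194 1.896 0.009
vertex 2.315 1.977 0.795
endloop
endfacet
facet normal 0.484 0.760 0.434
outer loop
vertex 3.079 2.823 0.183
vertex 2.862 2.55 0.902
vertex 3.546 2.304 0.571
endloop
endfacet
facet normal -0.197 0.005 0.980
outer loop
vertex 2.862 2.55 0.902
vertex 2.315 1.977 0.795
vertex 3.074 1.781 0.949
endloop
endfacet
facet normal -0.795 -0.579 0.182
outer loop
vertex 2.315 1.977 0.795
vertex 2.194 1.896 0.009
vertex 2.661 1.377 0.397
endloop
endfacet
facet normal -0.481 -0.185 -0.857
outer loop
vertex 2.194 1.896 0.009
vertex 2.666 2.419 -0.369
vertex 2.878 1.65 -0.322
endloop
endfacet
facet normal 0.308 0.643 -0.701
outer loop
vertex 2.666 2.419 -0.369
vertex 3.079 2.823 0.183
vertex 3.425 2.223 -0.215
endloop
endfacet
facet normal 0.791 -0.352 0.501
outer loop
vertex 3.422 1.579 0.258
vertex 3.546 2.304 0.571
vertex 3.074 1.781 0.949
endloop
endfacet
facet normal 0.303 -0.863 0.405
outer loop
vertex 3.422 1.579 0.258
vertex 3.074 1.781 0.949
vertex 2.661 1.377 0.397
endloop
endfacet
facet normal 0.194 -0.935 -0.296
outer loop
vertex 3.422 1.579 0.258
vertex 2.661 1.377 0.397
vertex 2.878 1.65 -0.322
endloop
endfacet
facet normal 0.615 -0.469 -0.634
outer loop
vertex 3.422 1.579 0.258
vertex 2.878 1.65 -0.322
vertex 3.425 2.223 -0.215
endloop
endfacet
facet normal 0.984 -0.108 -0.140
outer loop
vertex 3.422 1.579 0.258
vertex 3.425 2.223 -0.215
vertex 3.546 2.304 0.571
endloop
endfacet
facet normal 0.481 0.185 0.857
outer loop
vertex 3.074 1.781 0.949
vertex 3.546 2.304 0.571
vertex 2.862 2.55 0.902
endloop
endfacet
facet normal -0.308 -0.643 0.701
outer loop
vertex 2.661 1.377 0.397
vertex 3.074 1.781 0.949
vertex 2.315 1.977 0.795
endloop
endfacet
facet normal -0.484 -0.760 -0.434
outer loop
vertex 2.878 1.65 -0.322
vertex 2.661 1.377 0.397
vertex 2.194 1.896 0.009
endloop
endfacet
facet normal 0.197 -0.005 -0.980
outer loop
vertex 3.425 2.223 -0.215
vertex 2.878 1.65 -0.322
vertex 2.666 2.419 -0.369
endloop
endfacet
facet normal 0.795 0.579 -0.182
outer loop
vertex 3.546 2.304 0.571
vertex 3.425 2.223 -0.215
vertex 3.079 2.823 0.183
endloop
endfacet

endsolid


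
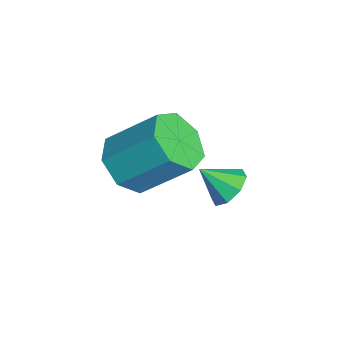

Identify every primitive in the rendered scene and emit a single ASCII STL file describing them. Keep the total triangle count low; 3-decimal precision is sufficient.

solid 
facet normal 0.154 0.721 -0.676
outer loop
vertex -2.464 0.921 1.085
vertex -2.888 1.33 1.425
vertex -2.219 1.206 1.445
endloop
endfacet
facet normal 0.674 -0.729 0.118
outer loop
vertex -2.464 0.921 1.085
vertex -2.219 1.206 1.445
vertex -3.052 0.55 2.155
endloop
endfacet
facet normal 0.154 0.721 -0.675
outer loop
vertex -2.219 1.206 1.445
vertex -2.888 1.33 1.425
vertex -2.366 1.564 1.794
endloop
endfacet
facet normal 0.742 -0.286 0.606
outer loop
vertex -2.219 1.206 1.445
vertex -2.366 1.564 1.794
vertex -3.052 0.55 2.155
endloop
endfacet
facet normal 0.153 0.722 -0.675
outer loop
vertex -2.366 1.564 1.794
vertex -2.888 1.33 1.425
vertex -2.818 1.784 1.927
endloop
endfacet
facet normal 0.330 0.111 0.938
outer loop
vertex -2.366 1.564 1.794
vertex -2.818 1.784 1.927
vertex -3.052 0.55 2.155
endloop
endfacet
facet normal 0.153 0.722 -0.675
outer loop
vertex -2.818 1.784 1.927
vertex -2.888 1.33 1.425
vertex -3.311 1.738 1.766
endloop
endfacet
facet normal -0.321 0.231 0.918
outer loop
vertex -2.818 1.784 1.927
vertex -3.311 1.738 1.766
vertex -3.052 0.55 2.155
endloop
endfacet
facet normal 0.152 0.722 -0.675
outer loop
vertex -3.311 1.738 1.766
vertex -2.888 1.33 1.425
vertex -3.556 1.453 1.406
endloop
endfacet
facet normal -0.828 0.003 0.561
outer loop
vertex -3.311 1.738 1.766
vertex -3.556 1.453 1.406
vertex -3.052 0.55 2.155
endloop
endfacet
facet normal 0.152 0.722 -0.675
outer loop
vertex -3.556 1.453 1.406
vertex -2.888 1.33 1.425
vertex -3.409 1.096 1.057
endloop
endfacet
facet normal -0.895 -0.440 0.073
outer loop
vertex -3.556 1.453 1.406
vertex -3.409 1.096 1.057
vertex -3.052 0.55 2.155
endloop
endfacet
facet normal 0.153 0.722 -0.675
outer loop
vertex -3.409 1.096 1.057
vertex -2.888 1.33 1.425
vertex -2.957 0.876 0.924
endloop
endfacet
facet normal -0.483 -0.836 -0.259
outer loop
vertex -3.409 1.096 1.057
vertex -2.957 0.876 0.924
vertex -3.052 0.55 2.155
endloop
endfacet
facet normal 0.155 0.721 -0.675
outer loop
vertex -2.957 0.876 0.924
vertex -2.888 1.33 1.425
vertex -2.464 0.921 1.085
endloop
endfacet
facet normal 0.166 -0.956 -0.240
outer loop
vertex -2.957 0.876 0.924
vertex -2.464 0.921 1.085
vertex -3.052 0.55 2.155
endloop
endfacet
facet normal -0.211 -0.705 -0.677
outer loop
vertex -1.421 -1.718 3.372
vertex -2.314 -1.398 3.317
vertex -1.557 -1.134 2.806
endloop
endfacet
facet normal 0.964 -0.033 -0.266
outer loop
vertex -1.421 -1.718 3.372
vertex -1.557 -1.134 2.806
vertex -1.033 -0.421 4.618
endloop
endfacet
facet normal 0.963 -0.032 -0.266
outer loop
vertex -1.033 -0.421 4.618
vertex -1.557 -1.134 2.806
vertex -1.17 0.163 4.053
endloop
endfacet
facet normal 0.210 0.705 0.678
outer loop
vertex -1.033 -0.421 4.618
vertex -1.17 0.163 4.053
vertex -1.926 -0.102 4.563
endloop
endfacet
facet normal -0.211 -0.705 -0.677
outer loop
vertex -1.557 -1.134 2.806
vertex -2.314 -1.398 3.317
vertex -2.263 -0.749 2.625
endloop
endfacet
facet normal 0.471 0.534 -0.702
outer loop
vertex -1.557 -1.134 2.806
vertex -2.263 -0.749 2.625
vertex -1.17 0.163 4.053
endloop
endfacet
facet normal 0.471 0.534 -0.702
outer loop
vertex -1.17 0.163 4.053
vertex -2.263 -0.749 2.625
vertex -1.876 0.548 3.872
endloop
endfacet
facet normal 0.210 0.704 0.678
outer loop
vertex -1.17 0.163 4.053
vertex -1.876 0.548 3.872
vertex -1.926 -0.102 4.563
endloop
endfacet
facet normal -0.211 -0.705 -0.677
outer loop
vertex -2.263 -0.749 2.625
vertex -2.314 -1.398 3.317
vertex -3.007 -0.853 2.965
endloop
endfacet
facet normal -0.376 0.698 -0.609
outer loop
vertex -2.263 -0.749 2.625
vertex -3.007 -0.853 2.965
vertex -1.876 0.548 3.872
endloop
endfacet
facet normal -0.375 0.698 -0.610
outer loop
vertex -1.876 0.548 3.872
vertex -3.007 -0.853 2.965
vertex -2.62 0.444 4.211
endloop
endfacet
facet normal 0.210 0.704 0.678
outer loop
vertex -1.876 0.548 3.872
vertex -2.62 0.444 4.211
vertex -1.926 -0.102 4.563
endloop
endfacet
facet normal -0.210 -0.705 -0.678
outer loop
vertex -3.007 -0.853 2.965
vertex -2.314 -1.398 3.317
vertex -3.229 -1.368 3.569
endloop
endfacet
facet normal -0.940 0.337 -0.058
outer loop
vertex -3.007 -0.853 2.965
vertex -3.229 -1.368 3.569
vertex -2.62 0.444 4.211
endloop
endfacet
facet normal -0.940 0.336 -0.057
outer loop
vertex -2.62 0.444 4.211
vertex -3.229 -1.368 3.569
vertex -2.841 -0.071 4.816
endloop
endfacet
facet normal 0.211 0.705 0.677
outer loop
vertex -2.62 0.444 4.211
vertex -2.841 -0.071 4.816
vertex -1.926 -0.102 4.563
endloop
endfacet
facet normal -0.210 -0.705 -0.678
outer loop
vertex -3.229 -1.368 3.569
vertex -2.314 -1.398 3.317
vertex -2.762 -1.906 3.984
endloop
endfacet
facet normal -0.797 -0.278 0.537
outer loop
vertex -3.229 -1.368 3.569
vertex -2.762 -1.906 3.984
vertex -2.841 -0.071 4.816
endloop
endfacet
facet normal -0.796 -0.278 0.537
outer loop
vertex -2.841 -0.071 4.816
vertex -2.762 -1.906 3.984
vertex -2.374 -0.609 5.23
endloop
endfacet
facet normal 0.211 0.705 0.677
outer loop
vertex -2.841 -0.071 4.816
vertex -2.374 -0.609 5.23
vertex -1.926 -0.102 4.563
endloop
endfacet
facet normal -0.211 -0.704 -0.678
outer loop
vertex -2.762 -1.906 3.984
vertex -2.314 -1.398 3.317
vertex -1.957 -2.062 3.896
endloop
endfacet
facet normal -0.053 -0.684 0.728
outer loop
vertex -2.762 -1.906 3.984
vertex -1.957 -2.062 3.896
vertex -2.374 -0.609 5.23
endloop
endfacet
facet normal -0.053 -0.684 0.728
outer loop
vertex -2.374 -0.609 5.23
vertex -1.957 -2.062 3.896
vertex -1.569 -0.765 5.142
endloop
endfacet
facet normal 0.211 0.705 0.677
outer loop
vertex -2.374 -0.609 5.23
vertex -1.569 -0.765 5.142
vertex -1.926 -0.102 4.563
endloop
endfacet
facet normal -0.211 -0.704 -0.678
outer loop
vertex -1.957 -2.062 3.896
vertex -2.314 -1.398 3.317
vertex -1.421 -1.718 3.372
endloop
endfacet
facet normal 0.730 -0.574 0.370
outer loop
vertex -1.957 -2.062 3.896
vertex -1.421 -1.718 3.372
vertex -1.569 -0.765 5.142
endloop
endfacet
facet normal 0.730 -0.574 0.370
outer loop
vertex -1.569 -0.765 5.142
vertex -1.421 -1.718 3.372
vertex -1.033 -0.421 4.618
endloop
endfacet
facet normal 0.210 0.705 0.678
outer loop
vertex -1.569 -0.765 5.142
vertex -1.033 -0.421 4.618
vertex -1.926 -0.102 4.563
endloop
endfacet

endsolid
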